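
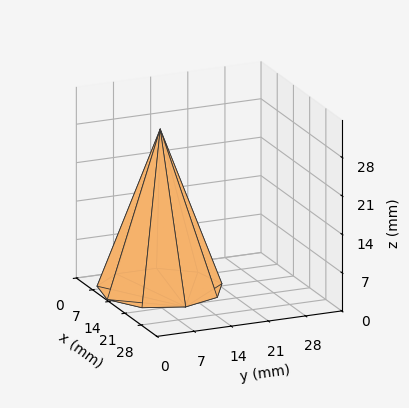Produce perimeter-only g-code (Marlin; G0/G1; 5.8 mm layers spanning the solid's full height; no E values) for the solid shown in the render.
Reading the render: the shape is a regular 9-sided pyramid, base circumscribed radius ≈ 11 mm, apex at z ≈ 29 mm (dimensions read to the nearest mm from the axis ticks). For the g-code, the solid's height is divided into equal slices at the stated Δz and each level perimeter traced with G1 moves after a G0 lift.

; perimeter-only toolpath
G21 ; units = mm
G90 ; absolute positioning
G28 ; home
; layer 1
G0 Z5.8
G0 X19.8 Y11.0
G1 X17.7 Y16.7
G1 X12.5 Y19.6
G1 X6.6 Y18.6
G1 X2.8 Y14.0
G1 X2.8 Y8.0
G1 X6.6 Y3.4
G1 X12.5 Y2.4
G1 X17.7 Y5.3
G1 X19.8 Y11.0
; layer 2
G0 Z11.6
G0 X17.6 Y11.0
G1 X16.0 Y15.3
G1 X12.1 Y17.5
G1 X7.7 Y16.7
G1 X4.8 Y13.3
G1 X4.8 Y8.7
G1 X7.7 Y5.3
G1 X12.1 Y4.5
G1 X16.0 Y6.7
G1 X17.6 Y11.0
; layer 3
G0 Z17.4
G0 X15.4 Y11.0
G1 X14.4 Y13.8
G1 X11.8 Y15.3
G1 X8.8 Y14.8
G1 X6.9 Y12.5
G1 X6.9 Y9.5
G1 X8.8 Y7.2
G1 X11.8 Y6.7
G1 X14.4 Y8.2
G1 X15.4 Y11.0
; layer 4
G0 Z23.2
G0 X13.2 Y11.0
G1 X12.7 Y12.4
G1 X11.4 Y13.2
G1 X9.9 Y12.9
G1 X8.9 Y11.8
G1 X8.9 Y10.2
G1 X9.9 Y9.1
G1 X11.4 Y8.8
G1 X12.7 Y9.6
G1 X13.2 Y11.0
M2 ; end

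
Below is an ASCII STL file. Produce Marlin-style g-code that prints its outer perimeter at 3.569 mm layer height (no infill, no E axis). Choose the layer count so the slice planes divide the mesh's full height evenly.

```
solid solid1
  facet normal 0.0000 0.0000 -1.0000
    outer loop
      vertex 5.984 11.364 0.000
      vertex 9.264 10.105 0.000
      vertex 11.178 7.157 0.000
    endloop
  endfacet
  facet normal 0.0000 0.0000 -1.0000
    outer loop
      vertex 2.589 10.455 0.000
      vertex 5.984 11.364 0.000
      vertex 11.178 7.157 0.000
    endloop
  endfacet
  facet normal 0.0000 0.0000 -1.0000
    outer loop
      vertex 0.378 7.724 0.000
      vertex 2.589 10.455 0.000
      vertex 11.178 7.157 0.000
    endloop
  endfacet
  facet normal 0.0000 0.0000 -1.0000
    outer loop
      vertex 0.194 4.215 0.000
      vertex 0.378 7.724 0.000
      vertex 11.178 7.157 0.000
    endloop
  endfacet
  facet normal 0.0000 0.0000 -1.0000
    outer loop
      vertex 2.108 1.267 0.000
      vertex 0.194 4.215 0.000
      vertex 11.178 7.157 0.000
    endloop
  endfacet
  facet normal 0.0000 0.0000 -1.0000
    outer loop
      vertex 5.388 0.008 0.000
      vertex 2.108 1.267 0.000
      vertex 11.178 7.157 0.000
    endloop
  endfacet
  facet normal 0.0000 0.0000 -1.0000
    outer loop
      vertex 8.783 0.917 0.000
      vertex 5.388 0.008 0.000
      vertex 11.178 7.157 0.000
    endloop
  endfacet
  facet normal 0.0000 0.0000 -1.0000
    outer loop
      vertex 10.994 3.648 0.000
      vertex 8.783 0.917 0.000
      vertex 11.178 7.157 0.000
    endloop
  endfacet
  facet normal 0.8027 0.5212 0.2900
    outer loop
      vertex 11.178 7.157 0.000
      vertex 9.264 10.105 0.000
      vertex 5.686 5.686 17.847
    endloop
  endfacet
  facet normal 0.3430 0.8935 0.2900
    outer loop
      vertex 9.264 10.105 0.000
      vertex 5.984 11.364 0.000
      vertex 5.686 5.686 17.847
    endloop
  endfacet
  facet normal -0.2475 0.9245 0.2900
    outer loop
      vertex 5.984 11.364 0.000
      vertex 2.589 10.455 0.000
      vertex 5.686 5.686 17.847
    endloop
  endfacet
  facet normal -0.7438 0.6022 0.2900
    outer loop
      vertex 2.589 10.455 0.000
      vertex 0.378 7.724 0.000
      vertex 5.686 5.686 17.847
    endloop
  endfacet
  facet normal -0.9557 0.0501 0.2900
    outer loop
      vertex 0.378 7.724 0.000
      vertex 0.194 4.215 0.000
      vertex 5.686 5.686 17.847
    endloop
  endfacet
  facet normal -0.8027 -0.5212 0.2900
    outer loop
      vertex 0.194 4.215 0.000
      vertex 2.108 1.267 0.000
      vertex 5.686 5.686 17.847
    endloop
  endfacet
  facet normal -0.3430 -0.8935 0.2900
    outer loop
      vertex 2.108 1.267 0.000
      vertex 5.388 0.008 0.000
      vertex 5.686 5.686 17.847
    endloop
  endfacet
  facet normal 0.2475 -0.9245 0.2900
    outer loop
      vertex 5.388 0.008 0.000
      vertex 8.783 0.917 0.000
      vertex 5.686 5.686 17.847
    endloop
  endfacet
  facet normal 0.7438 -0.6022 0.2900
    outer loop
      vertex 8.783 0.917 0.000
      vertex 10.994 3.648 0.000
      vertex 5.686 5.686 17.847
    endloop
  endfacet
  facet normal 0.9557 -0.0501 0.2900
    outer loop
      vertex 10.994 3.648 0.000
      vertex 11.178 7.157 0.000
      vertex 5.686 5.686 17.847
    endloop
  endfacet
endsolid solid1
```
; perimeter-only toolpath
G21 ; units = mm
G90 ; absolute positioning
G28 ; home
; layer 1
G0 Z3.569
G0 X10.080 Y6.863
G1 X8.548 Y9.221
G1 X5.924 Y10.228
G1 X3.208 Y9.501
G1 X1.440 Y7.316
G1 X1.292 Y4.509
G1 X2.824 Y2.151
G1 X5.448 Y1.144
G1 X8.164 Y1.871
G1 X9.932 Y4.056
G1 X10.080 Y6.863
; layer 2
G0 Z7.139
G0 X8.981 Y6.569
G1 X7.833 Y8.337
G1 X5.865 Y9.093
G1 X3.828 Y8.547
G1 X2.501 Y6.909
G1 X2.391 Y4.803
G1 X3.539 Y3.035
G1 X5.507 Y2.279
G1 X7.544 Y2.825
G1 X8.871 Y4.463
G1 X8.981 Y6.569
; layer 3
G0 Z10.708
G0 X7.883 Y6.274
G1 X7.117 Y7.454
G1 X5.805 Y7.957
G1 X4.447 Y7.594
G1 X3.563 Y6.501
G1 X3.489 Y5.098
G1 X4.255 Y3.918
G1 X5.567 Y3.415
G1 X6.925 Y3.778
G1 X7.809 Y4.871
G1 X7.883 Y6.274
; layer 4
G0 Z14.278
G0 X6.784 Y5.980
G1 X6.402 Y6.570
G1 X5.746 Y6.822
G1 X5.067 Y6.640
G1 X4.624 Y6.094
G1 X4.588 Y5.392
G1 X4.970 Y4.802
G1 X5.626 Y4.550
G1 X6.305 Y4.732
G1 X6.748 Y5.278
G1 X6.784 Y5.980
M2 ; end

The solid is a regular 10-sided pyramid, base circumscribed radius ≈ 5.69 mm, apex at z ≈ 17.8 mm. Slicing at Δz = 3.569 mm — 5 equal slices spanning the solid's height, so layer i sits at z = i·h/5 — gives 4 non-empty perimeters. Each is a 10-segment closed polygon; G0 lifts to the layer z and rapids to the start vertex, then G1 traces the edges. The cross-section shrinks linearly with z (the slice at the apex is degenerate and omitted).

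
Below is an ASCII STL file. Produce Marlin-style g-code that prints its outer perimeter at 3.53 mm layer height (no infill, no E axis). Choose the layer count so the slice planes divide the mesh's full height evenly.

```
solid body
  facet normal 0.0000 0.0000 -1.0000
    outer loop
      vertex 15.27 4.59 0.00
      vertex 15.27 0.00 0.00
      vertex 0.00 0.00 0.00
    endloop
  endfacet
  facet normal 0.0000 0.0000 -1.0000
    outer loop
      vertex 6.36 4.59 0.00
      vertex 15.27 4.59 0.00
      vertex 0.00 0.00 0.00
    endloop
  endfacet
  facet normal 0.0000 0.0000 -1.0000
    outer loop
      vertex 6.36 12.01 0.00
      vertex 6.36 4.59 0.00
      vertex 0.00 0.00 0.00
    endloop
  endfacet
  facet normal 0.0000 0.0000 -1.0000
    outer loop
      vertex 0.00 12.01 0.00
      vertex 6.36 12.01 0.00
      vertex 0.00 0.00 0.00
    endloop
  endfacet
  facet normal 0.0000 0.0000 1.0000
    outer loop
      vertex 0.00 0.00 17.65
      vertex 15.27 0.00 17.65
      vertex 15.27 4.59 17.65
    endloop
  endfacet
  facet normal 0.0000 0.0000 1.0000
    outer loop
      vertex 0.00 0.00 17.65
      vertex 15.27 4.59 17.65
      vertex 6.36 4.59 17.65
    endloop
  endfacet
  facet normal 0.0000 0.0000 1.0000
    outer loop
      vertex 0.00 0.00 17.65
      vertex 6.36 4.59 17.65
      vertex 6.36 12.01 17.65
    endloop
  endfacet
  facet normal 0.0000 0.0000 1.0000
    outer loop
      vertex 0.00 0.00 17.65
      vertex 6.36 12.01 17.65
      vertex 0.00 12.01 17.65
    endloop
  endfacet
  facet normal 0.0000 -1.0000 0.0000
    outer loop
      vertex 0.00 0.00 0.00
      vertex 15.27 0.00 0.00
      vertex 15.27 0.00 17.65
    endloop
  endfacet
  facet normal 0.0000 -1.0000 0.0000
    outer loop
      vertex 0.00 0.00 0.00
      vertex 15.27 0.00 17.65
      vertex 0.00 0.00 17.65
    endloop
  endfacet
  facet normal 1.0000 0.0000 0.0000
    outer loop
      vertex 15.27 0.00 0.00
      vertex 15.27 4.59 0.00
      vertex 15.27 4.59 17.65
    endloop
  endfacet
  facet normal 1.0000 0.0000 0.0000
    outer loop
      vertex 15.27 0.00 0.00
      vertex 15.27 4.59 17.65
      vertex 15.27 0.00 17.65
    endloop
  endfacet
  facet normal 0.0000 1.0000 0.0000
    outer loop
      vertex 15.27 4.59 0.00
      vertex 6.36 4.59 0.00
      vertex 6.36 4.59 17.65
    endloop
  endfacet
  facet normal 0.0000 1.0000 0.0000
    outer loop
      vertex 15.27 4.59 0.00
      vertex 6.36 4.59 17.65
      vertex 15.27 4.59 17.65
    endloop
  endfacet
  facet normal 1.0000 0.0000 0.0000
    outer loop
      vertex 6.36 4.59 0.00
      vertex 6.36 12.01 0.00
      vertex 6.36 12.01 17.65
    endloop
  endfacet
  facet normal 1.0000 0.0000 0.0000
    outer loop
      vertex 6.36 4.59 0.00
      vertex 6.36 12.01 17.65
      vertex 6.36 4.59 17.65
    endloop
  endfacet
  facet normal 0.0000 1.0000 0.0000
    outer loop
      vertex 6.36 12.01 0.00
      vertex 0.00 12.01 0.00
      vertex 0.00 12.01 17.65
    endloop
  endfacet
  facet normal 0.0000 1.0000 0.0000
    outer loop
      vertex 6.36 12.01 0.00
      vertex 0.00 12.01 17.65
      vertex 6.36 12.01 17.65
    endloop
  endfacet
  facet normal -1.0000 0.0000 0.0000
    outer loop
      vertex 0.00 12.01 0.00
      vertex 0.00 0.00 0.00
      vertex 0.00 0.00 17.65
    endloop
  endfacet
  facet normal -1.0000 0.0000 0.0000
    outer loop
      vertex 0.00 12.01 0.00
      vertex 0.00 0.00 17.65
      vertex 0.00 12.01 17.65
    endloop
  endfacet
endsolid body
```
; perimeter-only toolpath
G21 ; units = mm
G90 ; absolute positioning
G28 ; home
; layer 1
G0 Z3.53
G0 X0.00 Y0.00
G1 X15.27 Y0.00
G1 X15.27 Y4.59
G1 X6.36 Y4.59
G1 X6.36 Y12.01
G1 X0.00 Y12.01
G1 X0.00 Y0.00
; layer 2
G0 Z7.06
G0 X0.00 Y0.00
G1 X15.27 Y0.00
G1 X15.27 Y4.59
G1 X6.36 Y4.59
G1 X6.36 Y12.01
G1 X0.00 Y12.01
G1 X0.00 Y0.00
; layer 3
G0 Z10.59
G0 X0.00 Y0.00
G1 X15.27 Y0.00
G1 X15.27 Y4.59
G1 X6.36 Y4.59
G1 X6.36 Y12.01
G1 X0.00 Y12.01
G1 X0.00 Y0.00
; layer 4
G0 Z14.12
G0 X0.00 Y0.00
G1 X15.27 Y0.00
G1 X15.27 Y4.59
G1 X6.36 Y4.59
G1 X6.36 Y12.01
G1 X0.00 Y12.01
G1 X0.00 Y0.00
; layer 5
G0 Z17.65
G0 X0.00 Y0.00
G1 X15.27 Y0.00
G1 X15.27 Y4.59
G1 X6.36 Y4.59
G1 X6.36 Y12.01
G1 X0.00 Y12.01
G1 X0.00 Y0.00
M2 ; end

The solid is an L-shaped prism: outer 15.3 × 12 mm, arm thicknesses ≈ 4.59 mm (horizontal) and 6.36 mm (vertical), extruded 17.6 mm in z. Slicing at Δz = 3.53 mm — 5 equal slices spanning the solid's height, so layer i sits at z = i·h/5 — gives 5 non-empty perimeters. Each is a 6-segment closed polygon; G0 lifts to the layer z and rapids to the start vertex, then G1 traces the edges.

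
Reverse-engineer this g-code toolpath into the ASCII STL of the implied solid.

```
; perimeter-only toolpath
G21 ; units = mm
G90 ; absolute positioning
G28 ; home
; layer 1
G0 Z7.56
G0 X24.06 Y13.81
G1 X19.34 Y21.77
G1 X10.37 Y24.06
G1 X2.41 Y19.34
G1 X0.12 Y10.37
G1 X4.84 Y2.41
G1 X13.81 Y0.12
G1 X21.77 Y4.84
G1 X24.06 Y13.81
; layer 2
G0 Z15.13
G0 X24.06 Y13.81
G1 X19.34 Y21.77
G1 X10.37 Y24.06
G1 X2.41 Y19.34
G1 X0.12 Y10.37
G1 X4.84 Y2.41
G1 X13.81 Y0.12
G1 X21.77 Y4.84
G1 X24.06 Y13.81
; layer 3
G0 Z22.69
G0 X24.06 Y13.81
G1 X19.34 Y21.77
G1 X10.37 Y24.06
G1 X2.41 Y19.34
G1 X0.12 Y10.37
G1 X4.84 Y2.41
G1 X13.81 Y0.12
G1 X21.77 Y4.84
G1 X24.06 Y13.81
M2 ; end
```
solid part
  facet normal 0.0000 0.0000 -1.0000
    outer loop
      vertex 10.37 24.06 0.00
      vertex 19.34 21.77 0.00
      vertex 24.06 13.81 0.00
    endloop
  endfacet
  facet normal 0.0000 0.0000 -1.0000
    outer loop
      vertex 2.41 19.34 0.00
      vertex 10.37 24.06 0.00
      vertex 24.06 13.81 0.00
    endloop
  endfacet
  facet normal 0.0000 0.0000 -1.0000
    outer loop
      vertex 0.12 10.37 0.00
      vertex 2.41 19.34 0.00
      vertex 24.06 13.81 0.00
    endloop
  endfacet
  facet normal 0.0000 0.0000 -1.0000
    outer loop
      vertex 4.84 2.41 0.00
      vertex 0.12 10.37 0.00
      vertex 24.06 13.81 0.00
    endloop
  endfacet
  facet normal 0.0000 0.0000 -1.0000
    outer loop
      vertex 13.81 0.12 0.00
      vertex 4.84 2.41 0.00
      vertex 24.06 13.81 0.00
    endloop
  endfacet
  facet normal 0.0000 0.0000 -1.0000
    outer loop
      vertex 21.77 4.84 0.00
      vertex 13.81 0.12 0.00
      vertex 24.06 13.81 0.00
    endloop
  endfacet
  facet normal 0.0000 0.0000 1.0000
    outer loop
      vertex 24.06 13.81 22.69
      vertex 19.34 21.77 22.69
      vertex 10.37 24.06 22.69
    endloop
  endfacet
  facet normal 0.0000 0.0000 1.0000
    outer loop
      vertex 24.06 13.81 22.69
      vertex 10.37 24.06 22.69
      vertex 2.41 19.34 22.69
    endloop
  endfacet
  facet normal 0.0000 0.0000 1.0000
    outer loop
      vertex 24.06 13.81 22.69
      vertex 2.41 19.34 22.69
      vertex 0.12 10.37 22.69
    endloop
  endfacet
  facet normal 0.0000 0.0000 1.0000
    outer loop
      vertex 24.06 13.81 22.69
      vertex 0.12 10.37 22.69
      vertex 4.84 2.41 22.69
    endloop
  endfacet
  facet normal 0.0000 0.0000 1.0000
    outer loop
      vertex 24.06 13.81 22.69
      vertex 4.84 2.41 22.69
      vertex 13.81 0.12 22.69
    endloop
  endfacet
  facet normal 0.0000 0.0000 1.0000
    outer loop
      vertex 24.06 13.81 22.69
      vertex 13.81 0.12 22.69
      vertex 21.77 4.84 22.69
    endloop
  endfacet
  facet normal 0.8602 0.5100 0.0000
    outer loop
      vertex 24.06 13.81 0.00
      vertex 19.34 21.77 0.00
      vertex 19.34 21.77 22.69
    endloop
  endfacet
  facet normal 0.8602 0.5100 0.0000
    outer loop
      vertex 24.06 13.81 0.00
      vertex 19.34 21.77 22.69
      vertex 24.06 13.81 22.69
    endloop
  endfacet
  facet normal 0.2474 0.9689 0.0000
    outer loop
      vertex 19.34 21.77 0.00
      vertex 10.37 24.06 0.00
      vertex 10.37 24.06 22.69
    endloop
  endfacet
  facet normal 0.2474 0.9689 0.0000
    outer loop
      vertex 19.34 21.77 0.00
      vertex 10.37 24.06 22.69
      vertex 19.34 21.77 22.69
    endloop
  endfacet
  facet normal -0.5100 0.8602 0.0000
    outer loop
      vertex 10.37 24.06 0.00
      vertex 2.41 19.34 0.00
      vertex 2.41 19.34 22.69
    endloop
  endfacet
  facet normal -0.5100 0.8602 0.0000
    outer loop
      vertex 10.37 24.06 0.00
      vertex 2.41 19.34 22.69
      vertex 10.37 24.06 22.69
    endloop
  endfacet
  facet normal -0.9689 0.2474 0.0000
    outer loop
      vertex 2.41 19.34 0.00
      vertex 0.12 10.37 0.00
      vertex 0.12 10.37 22.69
    endloop
  endfacet
  facet normal -0.9689 0.2474 0.0000
    outer loop
      vertex 2.41 19.34 0.00
      vertex 0.12 10.37 22.69
      vertex 2.41 19.34 22.69
    endloop
  endfacet
  facet normal -0.8602 -0.5100 0.0000
    outer loop
      vertex 0.12 10.37 0.00
      vertex 4.84 2.41 0.00
      vertex 4.84 2.41 22.69
    endloop
  endfacet
  facet normal -0.8602 -0.5100 0.0000
    outer loop
      vertex 0.12 10.37 0.00
      vertex 4.84 2.41 22.69
      vertex 0.12 10.37 22.69
    endloop
  endfacet
  facet normal -0.2474 -0.9689 0.0000
    outer loop
      vertex 4.84 2.41 0.00
      vertex 13.81 0.12 0.00
      vertex 13.81 0.12 22.69
    endloop
  endfacet
  facet normal -0.2474 -0.9689 0.0000
    outer loop
      vertex 4.84 2.41 0.00
      vertex 13.81 0.12 22.69
      vertex 4.84 2.41 22.69
    endloop
  endfacet
  facet normal 0.5100 -0.8602 0.0000
    outer loop
      vertex 13.81 0.12 0.00
      vertex 21.77 4.84 0.00
      vertex 21.77 4.84 22.69
    endloop
  endfacet
  facet normal 0.5100 -0.8602 0.0000
    outer loop
      vertex 13.81 0.12 0.00
      vertex 21.77 4.84 22.69
      vertex 13.81 0.12 22.69
    endloop
  endfacet
  facet normal 0.9689 -0.2474 0.0000
    outer loop
      vertex 21.77 4.84 0.00
      vertex 24.06 13.81 0.00
      vertex 24.06 13.81 22.69
    endloop
  endfacet
  facet normal 0.9689 -0.2474 0.0000
    outer loop
      vertex 21.77 4.84 0.00
      vertex 24.06 13.81 22.69
      vertex 21.77 4.84 22.69
    endloop
  endfacet
endsolid part

The G0 Z moves step by Δz≈7.56 mm. Every layer's G1 loop is the same polygon, so the solid is a straight extrusion of it from z=0 to z≈22.7. Closing with flat bottom and top caps and triangulating gives 28 facets — a regular 8-sided prism (a cylinder approximated with 8 flat sides), circumscribed radius ≈ 12.1 mm, height ≈ 22.7 mm.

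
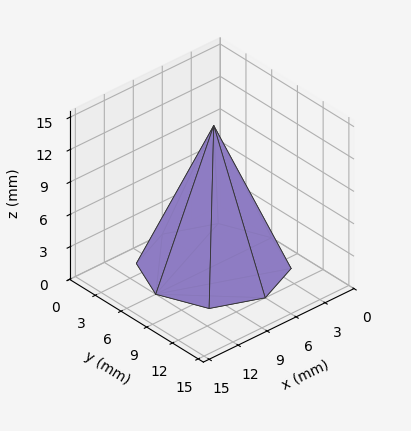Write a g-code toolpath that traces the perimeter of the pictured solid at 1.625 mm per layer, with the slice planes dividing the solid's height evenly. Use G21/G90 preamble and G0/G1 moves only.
Reading the render: the shape is a regular 8-sided pyramid, base circumscribed radius ≈ 6 mm, apex at z ≈ 13 mm (dimensions read to the nearest mm from the axis ticks). For the g-code, the solid's height is divided into equal slices at the stated Δz and each level perimeter traced with G1 moves after a G0 lift.

; perimeter-only toolpath
G21 ; units = mm
G90 ; absolute positioning
G28 ; home
; layer 1
G0 Z1.625
G0 X11.250 Y6.000
G1 X9.713 Y9.713
G1 X6.000 Y11.250
G1 X2.287 Y9.713
G1 X0.750 Y6.000
G1 X2.287 Y2.287
G1 X6.000 Y0.750
G1 X9.713 Y2.287
G1 X11.250 Y6.000
; layer 2
G0 Z3.250
G0 X10.500 Y6.000
G1 X9.182 Y9.182
G1 X6.000 Y10.500
G1 X2.818 Y9.182
G1 X1.500 Y6.000
G1 X2.818 Y2.818
G1 X6.000 Y1.500
G1 X9.182 Y2.818
G1 X10.500 Y6.000
; layer 3
G0 Z4.875
G0 X9.750 Y6.000
G1 X8.652 Y8.652
G1 X6.000 Y9.750
G1 X3.348 Y8.652
G1 X2.250 Y6.000
G1 X3.348 Y3.348
G1 X6.000 Y2.250
G1 X8.652 Y3.348
G1 X9.750 Y6.000
; layer 4
G0 Z6.500
G0 X9.000 Y6.000
G1 X8.122 Y8.122
G1 X6.000 Y9.000
G1 X3.878 Y8.122
G1 X3.000 Y6.000
G1 X3.878 Y3.878
G1 X6.000 Y3.000
G1 X8.122 Y3.878
G1 X9.000 Y6.000
; layer 5
G0 Z8.125
G0 X8.250 Y6.000
G1 X7.591 Y7.591
G1 X6.000 Y8.250
G1 X4.409 Y7.591
G1 X3.750 Y6.000
G1 X4.409 Y4.409
G1 X6.000 Y3.750
G1 X7.591 Y4.409
G1 X8.250 Y6.000
; layer 6
G0 Z9.750
G0 X7.500 Y6.000
G1 X7.061 Y7.061
G1 X6.000 Y7.500
G1 X4.939 Y7.061
G1 X4.500 Y6.000
G1 X4.939 Y4.939
G1 X6.000 Y4.500
G1 X7.061 Y4.939
G1 X7.500 Y6.000
; layer 7
G0 Z11.375
G0 X6.750 Y6.000
G1 X6.530 Y6.530
G1 X6.000 Y6.750
G1 X5.470 Y6.530
G1 X5.250 Y6.000
G1 X5.470 Y5.470
G1 X6.000 Y5.250
G1 X6.530 Y5.470
G1 X6.750 Y6.000
M2 ; end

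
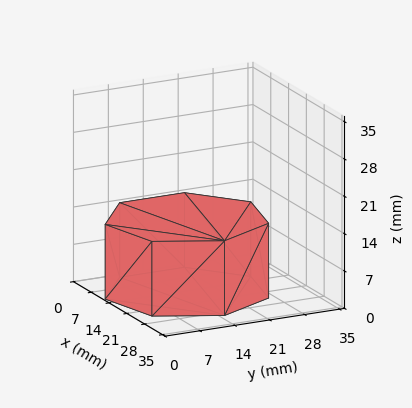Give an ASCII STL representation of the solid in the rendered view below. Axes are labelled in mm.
Reading the render: the shape is a regular 7-sided prism (a cylinder approximated with 7 flat sides), circumscribed radius ≈ 15 mm, height ≈ 14 mm (dimensions read to the nearest mm from the axis ticks). For the STL, each face is triangulated and given an outward normal.

solid part
  facet normal 0.0000 0.0000 -1.0000
    outer loop
      vertex 11.7 29.6 0.0
      vertex 24.4 26.7 0.0
      vertex 30.0 15.0 0.0
    endloop
  endfacet
  facet normal 0.0000 0.0000 -1.0000
    outer loop
      vertex 1.5 21.5 0.0
      vertex 11.7 29.6 0.0
      vertex 30.0 15.0 0.0
    endloop
  endfacet
  facet normal 0.0000 0.0000 -1.0000
    outer loop
      vertex 1.5 8.5 0.0
      vertex 1.5 21.5 0.0
      vertex 30.0 15.0 0.0
    endloop
  endfacet
  facet normal 0.0000 0.0000 -1.0000
    outer loop
      vertex 11.7 0.4 0.0
      vertex 1.5 8.5 0.0
      vertex 30.0 15.0 0.0
    endloop
  endfacet
  facet normal 0.0000 0.0000 -1.0000
    outer loop
      vertex 24.4 3.3 0.0
      vertex 11.7 0.4 0.0
      vertex 30.0 15.0 0.0
    endloop
  endfacet
  facet normal 0.0000 0.0000 1.0000
    outer loop
      vertex 30.0 15.0 14.0
      vertex 24.4 26.7 14.0
      vertex 11.7 29.6 14.0
    endloop
  endfacet
  facet normal 0.0000 0.0000 1.0000
    outer loop
      vertex 30.0 15.0 14.0
      vertex 11.7 29.6 14.0
      vertex 1.5 21.5 14.0
    endloop
  endfacet
  facet normal 0.0000 0.0000 1.0000
    outer loop
      vertex 30.0 15.0 14.0
      vertex 1.5 21.5 14.0
      vertex 1.5 8.5 14.0
    endloop
  endfacet
  facet normal 0.0000 0.0000 1.0000
    outer loop
      vertex 30.0 15.0 14.0
      vertex 1.5 8.5 14.0
      vertex 11.7 0.4 14.0
    endloop
  endfacet
  facet normal 0.0000 0.0000 1.0000
    outer loop
      vertex 30.0 15.0 14.0
      vertex 11.7 0.4 14.0
      vertex 24.4 3.3 14.0
    endloop
  endfacet
  facet normal 0.9020 0.4317 0.0000
    outer loop
      vertex 30.0 15.0 0.0
      vertex 24.4 26.7 0.0
      vertex 24.4 26.7 14.0
    endloop
  endfacet
  facet normal 0.9020 0.4317 0.0000
    outer loop
      vertex 30.0 15.0 0.0
      vertex 24.4 26.7 14.0
      vertex 30.0 15.0 14.0
    endloop
  endfacet
  facet normal 0.2226 0.9749 0.0000
    outer loop
      vertex 24.4 26.7 0.0
      vertex 11.7 29.6 0.0
      vertex 11.7 29.6 14.0
    endloop
  endfacet
  facet normal 0.2226 0.9749 0.0000
    outer loop
      vertex 24.4 26.7 0.0
      vertex 11.7 29.6 14.0
      vertex 24.4 26.7 14.0
    endloop
  endfacet
  facet normal -0.6219 0.7831 0.0000
    outer loop
      vertex 11.7 29.6 0.0
      vertex 1.5 21.5 0.0
      vertex 1.5 21.5 14.0
    endloop
  endfacet
  facet normal -0.6219 0.7831 0.0000
    outer loop
      vertex 11.7 29.6 0.0
      vertex 1.5 21.5 14.0
      vertex 11.7 29.6 14.0
    endloop
  endfacet
  facet normal -1.0000 0.0000 0.0000
    outer loop
      vertex 1.5 21.5 0.0
      vertex 1.5 8.5 0.0
      vertex 1.5 8.5 14.0
    endloop
  endfacet
  facet normal -1.0000 0.0000 0.0000
    outer loop
      vertex 1.5 21.5 0.0
      vertex 1.5 8.5 14.0
      vertex 1.5 21.5 14.0
    endloop
  endfacet
  facet normal -0.6219 -0.7831 0.0000
    outer loop
      vertex 1.5 8.5 0.0
      vertex 11.7 0.4 0.0
      vertex 11.7 0.4 14.0
    endloop
  endfacet
  facet normal -0.6219 -0.7831 0.0000
    outer loop
      vertex 1.5 8.5 0.0
      vertex 11.7 0.4 14.0
      vertex 1.5 8.5 14.0
    endloop
  endfacet
  facet normal 0.2226 -0.9749 0.0000
    outer loop
      vertex 11.7 0.4 0.0
      vertex 24.4 3.3 0.0
      vertex 24.4 3.3 14.0
    endloop
  endfacet
  facet normal 0.2226 -0.9749 0.0000
    outer loop
      vertex 11.7 0.4 0.0
      vertex 24.4 3.3 14.0
      vertex 11.7 0.4 14.0
    endloop
  endfacet
  facet normal 0.9020 -0.4317 0.0000
    outer loop
      vertex 24.4 3.3 0.0
      vertex 30.0 15.0 0.0
      vertex 30.0 15.0 14.0
    endloop
  endfacet
  facet normal 0.9020 -0.4317 0.0000
    outer loop
      vertex 24.4 3.3 0.0
      vertex 30.0 15.0 14.0
      vertex 24.4 3.3 14.0
    endloop
  endfacet
endsolid part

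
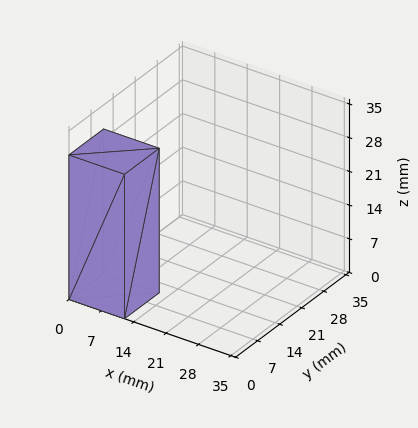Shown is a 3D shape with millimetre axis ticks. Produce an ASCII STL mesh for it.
Reading the render: the shape is a rectangular box, roughly 12 × 11 mm footprint and 30 mm tall (dimensions read to the nearest mm from the axis ticks). For the STL, each face is triangulated and given an outward normal.

solid part
  facet normal 0.0000 0.0000 -1.0000
    outer loop
      vertex 12.00 11.00 0.00
      vertex 12.00 0.00 0.00
      vertex 0.00 0.00 0.00
    endloop
  endfacet
  facet normal 0.0000 0.0000 -1.0000
    outer loop
      vertex 0.00 11.00 0.00
      vertex 12.00 11.00 0.00
      vertex 0.00 0.00 0.00
    endloop
  endfacet
  facet normal 0.0000 0.0000 1.0000
    outer loop
      vertex 0.00 0.00 30.00
      vertex 12.00 0.00 30.00
      vertex 12.00 11.00 30.00
    endloop
  endfacet
  facet normal 0.0000 0.0000 1.0000
    outer loop
      vertex 0.00 0.00 30.00
      vertex 12.00 11.00 30.00
      vertex 0.00 11.00 30.00
    endloop
  endfacet
  facet normal 0.0000 -1.0000 0.0000
    outer loop
      vertex 0.00 0.00 0.00
      vertex 12.00 0.00 0.00
      vertex 12.00 0.00 30.00
    endloop
  endfacet
  facet normal 0.0000 -1.0000 0.0000
    outer loop
      vertex 0.00 0.00 0.00
      vertex 12.00 0.00 30.00
      vertex 0.00 0.00 30.00
    endloop
  endfacet
  facet normal 0.0000 1.0000 0.0000
    outer loop
      vertex 12.00 11.00 30.00
      vertex 12.00 11.00 0.00
      vertex 0.00 11.00 0.00
    endloop
  endfacet
  facet normal 0.0000 1.0000 0.0000
    outer loop
      vertex 0.00 11.00 30.00
      vertex 12.00 11.00 30.00
      vertex 0.00 11.00 0.00
    endloop
  endfacet
  facet normal -1.0000 0.0000 0.0000
    outer loop
      vertex 0.00 11.00 30.00
      vertex 0.00 11.00 0.00
      vertex 0.00 0.00 0.00
    endloop
  endfacet
  facet normal -1.0000 0.0000 0.0000
    outer loop
      vertex 0.00 0.00 30.00
      vertex 0.00 11.00 30.00
      vertex 0.00 0.00 0.00
    endloop
  endfacet
  facet normal 1.0000 0.0000 0.0000
    outer loop
      vertex 12.00 0.00 0.00
      vertex 12.00 11.00 0.00
      vertex 12.00 11.00 30.00
    endloop
  endfacet
  facet normal 1.0000 0.0000 0.0000
    outer loop
      vertex 12.00 0.00 0.00
      vertex 12.00 11.00 30.00
      vertex 12.00 0.00 30.00
    endloop
  endfacet
endsolid part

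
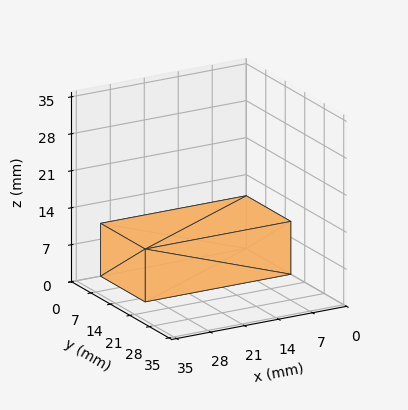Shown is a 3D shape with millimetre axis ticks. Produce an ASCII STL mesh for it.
Reading the render: the shape is a rectangular box, roughly 30 × 16 mm footprint and 10 mm tall (dimensions read to the nearest mm from the axis ticks). For the STL, each face is triangulated and given an outward normal.

solid part
  facet normal 0.0000 0.0000 -1.0000
    outer loop
      vertex 30.00 16.00 0.00
      vertex 30.00 0.00 0.00
      vertex 0.00 0.00 0.00
    endloop
  endfacet
  facet normal 0.0000 0.0000 -1.0000
    outer loop
      vertex 0.00 16.00 0.00
      vertex 30.00 16.00 0.00
      vertex 0.00 0.00 0.00
    endloop
  endfacet
  facet normal 0.0000 0.0000 1.0000
    outer loop
      vertex 0.00 0.00 10.00
      vertex 30.00 0.00 10.00
      vertex 30.00 16.00 10.00
    endloop
  endfacet
  facet normal 0.0000 0.0000 1.0000
    outer loop
      vertex 0.00 0.00 10.00
      vertex 30.00 16.00 10.00
      vertex 0.00 16.00 10.00
    endloop
  endfacet
  facet normal 0.0000 -1.0000 0.0000
    outer loop
      vertex 0.00 0.00 0.00
      vertex 30.00 0.00 0.00
      vertex 30.00 0.00 10.00
    endloop
  endfacet
  facet normal 0.0000 -1.0000 0.0000
    outer loop
      vertex 0.00 0.00 0.00
      vertex 30.00 0.00 10.00
      vertex 0.00 0.00 10.00
    endloop
  endfacet
  facet normal 0.0000 1.0000 0.0000
    outer loop
      vertex 30.00 16.00 10.00
      vertex 30.00 16.00 0.00
      vertex 0.00 16.00 0.00
    endloop
  endfacet
  facet normal 0.0000 1.0000 0.0000
    outer loop
      vertex 0.00 16.00 10.00
      vertex 30.00 16.00 10.00
      vertex 0.00 16.00 0.00
    endloop
  endfacet
  facet normal -1.0000 0.0000 0.0000
    outer loop
      vertex 0.00 16.00 10.00
      vertex 0.00 16.00 0.00
      vertex 0.00 0.00 0.00
    endloop
  endfacet
  facet normal -1.0000 0.0000 0.0000
    outer loop
      vertex 0.00 0.00 10.00
      vertex 0.00 16.00 10.00
      vertex 0.00 0.00 0.00
    endloop
  endfacet
  facet normal 1.0000 0.0000 0.0000
    outer loop
      vertex 30.00 0.00 0.00
      vertex 30.00 16.00 0.00
      vertex 30.00 16.00 10.00
    endloop
  endfacet
  facet normal 1.0000 0.0000 0.0000
    outer loop
      vertex 30.00 0.00 0.00
      vertex 30.00 16.00 10.00
      vertex 30.00 0.00 10.00
    endloop
  endfacet
endsolid part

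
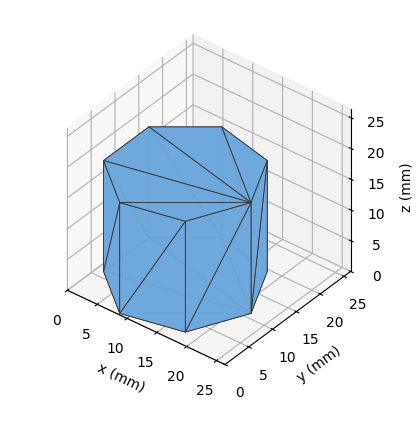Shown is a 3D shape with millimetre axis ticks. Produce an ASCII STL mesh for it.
Reading the render: the shape is a regular 7-sided prism (a cylinder approximated with 7 flat sides), circumscribed radius ≈ 11 mm, height ≈ 18 mm (dimensions read to the nearest mm from the axis ticks). For the STL, each face is triangulated and given an outward normal.

solid part
  facet normal 0.0000 0.0000 -1.0000
    outer loop
      vertex 8.552 21.724 0.000
      vertex 17.858 19.600 0.000
      vertex 22.000 11.000 0.000
    endloop
  endfacet
  facet normal 0.0000 0.0000 -1.0000
    outer loop
      vertex 1.089 15.773 0.000
      vertex 8.552 21.724 0.000
      vertex 22.000 11.000 0.000
    endloop
  endfacet
  facet normal 0.0000 0.0000 -1.0000
    outer loop
      vertex 1.089 6.227 0.000
      vertex 1.089 15.773 0.000
      vertex 22.000 11.000 0.000
    endloop
  endfacet
  facet normal 0.0000 0.0000 -1.0000
    outer loop
      vertex 8.552 0.276 0.000
      vertex 1.089 6.227 0.000
      vertex 22.000 11.000 0.000
    endloop
  endfacet
  facet normal 0.0000 0.0000 -1.0000
    outer loop
      vertex 17.858 2.400 0.000
      vertex 8.552 0.276 0.000
      vertex 22.000 11.000 0.000
    endloop
  endfacet
  facet normal 0.0000 0.0000 1.0000
    outer loop
      vertex 22.000 11.000 18.000
      vertex 17.858 19.600 18.000
      vertex 8.552 21.724 18.000
    endloop
  endfacet
  facet normal 0.0000 0.0000 1.0000
    outer loop
      vertex 22.000 11.000 18.000
      vertex 8.552 21.724 18.000
      vertex 1.089 15.773 18.000
    endloop
  endfacet
  facet normal 0.0000 0.0000 1.0000
    outer loop
      vertex 22.000 11.000 18.000
      vertex 1.089 15.773 18.000
      vertex 1.089 6.227 18.000
    endloop
  endfacet
  facet normal 0.0000 0.0000 1.0000
    outer loop
      vertex 22.000 11.000 18.000
      vertex 1.089 6.227 18.000
      vertex 8.552 0.276 18.000
    endloop
  endfacet
  facet normal 0.0000 0.0000 1.0000
    outer loop
      vertex 22.000 11.000 18.000
      vertex 8.552 0.276 18.000
      vertex 17.858 2.400 18.000
    endloop
  endfacet
  facet normal 0.9010 0.4339 0.0000
    outer loop
      vertex 22.000 11.000 0.000
      vertex 17.858 19.600 0.000
      vertex 17.858 19.600 18.000
    endloop
  endfacet
  facet normal 0.9010 0.4339 0.0000
    outer loop
      vertex 22.000 11.000 0.000
      vertex 17.858 19.600 18.000
      vertex 22.000 11.000 18.000
    endloop
  endfacet
  facet normal 0.2225 0.9749 0.0000
    outer loop
      vertex 17.858 19.600 0.000
      vertex 8.552 21.724 0.000
      vertex 8.552 21.724 18.000
    endloop
  endfacet
  facet normal 0.2225 0.9749 0.0000
    outer loop
      vertex 17.858 19.600 0.000
      vertex 8.552 21.724 18.000
      vertex 17.858 19.600 18.000
    endloop
  endfacet
  facet normal -0.6235 0.7819 0.0000
    outer loop
      vertex 8.552 21.724 0.000
      vertex 1.089 15.773 0.000
      vertex 1.089 15.773 18.000
    endloop
  endfacet
  facet normal -0.6235 0.7819 0.0000
    outer loop
      vertex 8.552 21.724 0.000
      vertex 1.089 15.773 18.000
      vertex 8.552 21.724 18.000
    endloop
  endfacet
  facet normal -1.0000 0.0000 0.0000
    outer loop
      vertex 1.089 15.773 0.000
      vertex 1.089 6.227 0.000
      vertex 1.089 6.227 18.000
    endloop
  endfacet
  facet normal -1.0000 0.0000 0.0000
    outer loop
      vertex 1.089 15.773 0.000
      vertex 1.089 6.227 18.000
      vertex 1.089 15.773 18.000
    endloop
  endfacet
  facet normal -0.6235 -0.7819 0.0000
    outer loop
      vertex 1.089 6.227 0.000
      vertex 8.552 0.276 0.000
      vertex 8.552 0.276 18.000
    endloop
  endfacet
  facet normal -0.6235 -0.7819 0.0000
    outer loop
      vertex 1.089 6.227 0.000
      vertex 8.552 0.276 18.000
      vertex 1.089 6.227 18.000
    endloop
  endfacet
  facet normal 0.2225 -0.9749 0.0000
    outer loop
      vertex 8.552 0.276 0.000
      vertex 17.858 2.400 0.000
      vertex 17.858 2.400 18.000
    endloop
  endfacet
  facet normal 0.2225 -0.9749 0.0000
    outer loop
      vertex 8.552 0.276 0.000
      vertex 17.858 2.400 18.000
      vertex 8.552 0.276 18.000
    endloop
  endfacet
  facet normal 0.9010 -0.4339 0.0000
    outer loop
      vertex 17.858 2.400 0.000
      vertex 22.000 11.000 0.000
      vertex 22.000 11.000 18.000
    endloop
  endfacet
  facet normal 0.9010 -0.4339 0.0000
    outer loop
      vertex 17.858 2.400 0.000
      vertex 22.000 11.000 18.000
      vertex 17.858 2.400 18.000
    endloop
  endfacet
endsolid part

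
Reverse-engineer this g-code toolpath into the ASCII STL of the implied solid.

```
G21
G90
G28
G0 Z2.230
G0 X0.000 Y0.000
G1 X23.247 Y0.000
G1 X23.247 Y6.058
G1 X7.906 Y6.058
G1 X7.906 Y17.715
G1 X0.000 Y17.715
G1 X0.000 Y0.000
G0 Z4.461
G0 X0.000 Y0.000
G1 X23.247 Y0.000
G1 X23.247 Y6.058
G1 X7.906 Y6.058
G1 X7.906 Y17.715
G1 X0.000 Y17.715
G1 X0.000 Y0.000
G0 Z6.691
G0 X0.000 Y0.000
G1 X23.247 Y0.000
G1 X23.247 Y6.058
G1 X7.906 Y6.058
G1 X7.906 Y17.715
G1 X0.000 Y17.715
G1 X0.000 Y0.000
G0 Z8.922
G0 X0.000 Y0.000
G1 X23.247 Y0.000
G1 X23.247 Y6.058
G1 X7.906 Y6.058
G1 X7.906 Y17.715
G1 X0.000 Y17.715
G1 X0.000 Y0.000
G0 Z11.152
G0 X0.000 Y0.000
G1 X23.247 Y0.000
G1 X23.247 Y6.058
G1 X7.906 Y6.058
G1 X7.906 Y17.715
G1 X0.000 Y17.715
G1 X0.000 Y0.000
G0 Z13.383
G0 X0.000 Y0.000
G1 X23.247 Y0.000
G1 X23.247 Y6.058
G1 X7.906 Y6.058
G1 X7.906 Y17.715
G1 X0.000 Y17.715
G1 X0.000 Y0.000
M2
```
solid part
  facet normal 0.0000 0.0000 -1.0000
    outer loop
      vertex 23.247 6.058 0.000
      vertex 23.247 0.000 0.000
      vertex 0.000 0.000 0.000
    endloop
  endfacet
  facet normal 0.0000 0.0000 -1.0000
    outer loop
      vertex 7.906 6.058 0.000
      vertex 23.247 6.058 0.000
      vertex 0.000 0.000 0.000
    endloop
  endfacet
  facet normal 0.0000 0.0000 -1.0000
    outer loop
      vertex 7.906 17.715 0.000
      vertex 7.906 6.058 0.000
      vertex 0.000 0.000 0.000
    endloop
  endfacet
  facet normal 0.0000 0.0000 -1.0000
    outer loop
      vertex 0.000 17.715 0.000
      vertex 7.906 17.715 0.000
      vertex 0.000 0.000 0.000
    endloop
  endfacet
  facet normal 0.0000 0.0000 1.0000
    outer loop
      vertex 0.000 0.000 13.383
      vertex 23.247 0.000 13.383
      vertex 23.247 6.058 13.383
    endloop
  endfacet
  facet normal 0.0000 0.0000 1.0000
    outer loop
      vertex 0.000 0.000 13.383
      vertex 23.247 6.058 13.383
      vertex 7.906 6.058 13.383
    endloop
  endfacet
  facet normal 0.0000 0.0000 1.0000
    outer loop
      vertex 0.000 0.000 13.383
      vertex 7.906 6.058 13.383
      vertex 7.906 17.715 13.383
    endloop
  endfacet
  facet normal 0.0000 0.0000 1.0000
    outer loop
      vertex 0.000 0.000 13.383
      vertex 7.906 17.715 13.383
      vertex 0.000 17.715 13.383
    endloop
  endfacet
  facet normal 0.0000 -1.0000 0.0000
    outer loop
      vertex 0.000 0.000 0.000
      vertex 23.247 0.000 0.000
      vertex 23.247 0.000 13.383
    endloop
  endfacet
  facet normal 0.0000 -1.0000 0.0000
    outer loop
      vertex 0.000 0.000 0.000
      vertex 23.247 0.000 13.383
      vertex 0.000 0.000 13.383
    endloop
  endfacet
  facet normal 1.0000 0.0000 0.0000
    outer loop
      vertex 23.247 0.000 0.000
      vertex 23.247 6.058 0.000
      vertex 23.247 6.058 13.383
    endloop
  endfacet
  facet normal 1.0000 0.0000 0.0000
    outer loop
      vertex 23.247 0.000 0.000
      vertex 23.247 6.058 13.383
      vertex 23.247 0.000 13.383
    endloop
  endfacet
  facet normal 0.0000 1.0000 0.0000
    outer loop
      vertex 23.247 6.058 0.000
      vertex 7.906 6.058 0.000
      vertex 7.906 6.058 13.383
    endloop
  endfacet
  facet normal 0.0000 1.0000 0.0000
    outer loop
      vertex 23.247 6.058 0.000
      vertex 7.906 6.058 13.383
      vertex 23.247 6.058 13.383
    endloop
  endfacet
  facet normal 1.0000 0.0000 0.0000
    outer loop
      vertex 7.906 6.058 0.000
      vertex 7.906 17.715 0.000
      vertex 7.906 17.715 13.383
    endloop
  endfacet
  facet normal 1.0000 0.0000 0.0000
    outer loop
      vertex 7.906 6.058 0.000
      vertex 7.906 17.715 13.383
      vertex 7.906 6.058 13.383
    endloop
  endfacet
  facet normal 0.0000 1.0000 0.0000
    outer loop
      vertex 7.906 17.715 0.000
      vertex 0.000 17.715 0.000
      vertex 0.000 17.715 13.383
    endloop
  endfacet
  facet normal 0.0000 1.0000 0.0000
    outer loop
      vertex 7.906 17.715 0.000
      vertex 0.000 17.715 13.383
      vertex 7.906 17.715 13.383
    endloop
  endfacet
  facet normal -1.0000 0.0000 0.0000
    outer loop
      vertex 0.000 17.715 0.000
      vertex 0.000 0.000 0.000
      vertex 0.000 0.000 13.383
    endloop
  endfacet
  facet normal -1.0000 0.0000 0.0000
    outer loop
      vertex 0.000 17.715 0.000
      vertex 0.000 0.000 13.383
      vertex 0.000 17.715 13.383
    endloop
  endfacet
endsolid part

The G0 Z moves step by Δz≈2.230 mm. Every layer's G1 loop is the same polygon, so the solid is a straight extrusion of it from z=0 to z≈13.4. Closing with flat bottom and top caps and triangulating gives 20 facets — an L-shaped prism: outer 23.2 × 17.7 mm, arm thicknesses ≈ 6.06 mm (horizontal) and 7.91 mm (vertical), extruded 13.4 mm in z.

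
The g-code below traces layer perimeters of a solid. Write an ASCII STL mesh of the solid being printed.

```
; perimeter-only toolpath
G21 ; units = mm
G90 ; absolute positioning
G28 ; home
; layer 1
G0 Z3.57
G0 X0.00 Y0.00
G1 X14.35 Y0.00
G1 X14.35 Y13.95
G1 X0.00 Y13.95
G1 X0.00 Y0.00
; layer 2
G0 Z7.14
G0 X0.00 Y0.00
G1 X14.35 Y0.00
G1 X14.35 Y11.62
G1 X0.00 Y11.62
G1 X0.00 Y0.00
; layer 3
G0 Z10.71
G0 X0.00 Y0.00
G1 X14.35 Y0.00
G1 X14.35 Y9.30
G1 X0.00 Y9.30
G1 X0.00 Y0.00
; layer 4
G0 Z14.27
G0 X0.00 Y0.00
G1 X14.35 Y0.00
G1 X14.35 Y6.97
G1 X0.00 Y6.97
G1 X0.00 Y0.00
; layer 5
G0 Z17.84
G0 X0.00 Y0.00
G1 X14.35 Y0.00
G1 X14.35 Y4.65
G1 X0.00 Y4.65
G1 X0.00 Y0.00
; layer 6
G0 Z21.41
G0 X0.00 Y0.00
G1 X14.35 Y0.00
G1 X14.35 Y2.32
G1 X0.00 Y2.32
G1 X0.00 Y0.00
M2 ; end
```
solid part
  facet normal 0.0000 0.0000 -1.0000
    outer loop
      vertex 14.35 16.27 0.00
      vertex 14.35 0.00 0.00
      vertex 0.00 0.00 0.00
    endloop
  endfacet
  facet normal 0.0000 0.0000 -1.0000
    outer loop
      vertex 0.00 16.27 0.00
      vertex 14.35 16.27 0.00
      vertex 0.00 0.00 0.00
    endloop
  endfacet
  facet normal 0.0000 -1.0000 0.0000
    outer loop
      vertex 0.00 0.00 0.00
      vertex 14.35 0.00 0.00
      vertex 14.35 0.00 24.98
    endloop
  endfacet
  facet normal 0.0000 -1.0000 0.0000
    outer loop
      vertex 0.00 0.00 0.00
      vertex 14.35 0.00 24.98
      vertex 0.00 0.00 24.98
    endloop
  endfacet
  facet normal 0.0000 0.8379 0.5458
    outer loop
      vertex 0.00 0.00 24.98
      vertex 14.35 0.00 24.98
      vertex 14.35 16.27 0.00
    endloop
  endfacet
  facet normal 0.0000 0.8379 0.5458
    outer loop
      vertex 0.00 0.00 24.98
      vertex 14.35 16.27 0.00
      vertex 0.00 16.27 0.00
    endloop
  endfacet
  facet normal -1.0000 0.0000 0.0000
    outer loop
      vertex 0.00 0.00 24.98
      vertex 0.00 16.27 0.00
      vertex 0.00 0.00 0.00
    endloop
  endfacet
  facet normal 1.0000 0.0000 0.0000
    outer loop
      vertex 14.35 0.00 0.00
      vertex 14.35 16.27 0.00
      vertex 14.35 0.00 24.98
    endloop
  endfacet
endsolid part

The G0 Z moves step by Δz≈3.57 mm. The G1 loops shrink linearly with z, so the solid tapers from its base footprint up to z≈25. Closing with a flat bottom cap and the tapered top and triangulating gives 8 facets — a wedge (ramp): 14.3 × 16.3 mm base, rising to 25 mm along the y=0 edge and sloping linearly to z=0 at y=16.3.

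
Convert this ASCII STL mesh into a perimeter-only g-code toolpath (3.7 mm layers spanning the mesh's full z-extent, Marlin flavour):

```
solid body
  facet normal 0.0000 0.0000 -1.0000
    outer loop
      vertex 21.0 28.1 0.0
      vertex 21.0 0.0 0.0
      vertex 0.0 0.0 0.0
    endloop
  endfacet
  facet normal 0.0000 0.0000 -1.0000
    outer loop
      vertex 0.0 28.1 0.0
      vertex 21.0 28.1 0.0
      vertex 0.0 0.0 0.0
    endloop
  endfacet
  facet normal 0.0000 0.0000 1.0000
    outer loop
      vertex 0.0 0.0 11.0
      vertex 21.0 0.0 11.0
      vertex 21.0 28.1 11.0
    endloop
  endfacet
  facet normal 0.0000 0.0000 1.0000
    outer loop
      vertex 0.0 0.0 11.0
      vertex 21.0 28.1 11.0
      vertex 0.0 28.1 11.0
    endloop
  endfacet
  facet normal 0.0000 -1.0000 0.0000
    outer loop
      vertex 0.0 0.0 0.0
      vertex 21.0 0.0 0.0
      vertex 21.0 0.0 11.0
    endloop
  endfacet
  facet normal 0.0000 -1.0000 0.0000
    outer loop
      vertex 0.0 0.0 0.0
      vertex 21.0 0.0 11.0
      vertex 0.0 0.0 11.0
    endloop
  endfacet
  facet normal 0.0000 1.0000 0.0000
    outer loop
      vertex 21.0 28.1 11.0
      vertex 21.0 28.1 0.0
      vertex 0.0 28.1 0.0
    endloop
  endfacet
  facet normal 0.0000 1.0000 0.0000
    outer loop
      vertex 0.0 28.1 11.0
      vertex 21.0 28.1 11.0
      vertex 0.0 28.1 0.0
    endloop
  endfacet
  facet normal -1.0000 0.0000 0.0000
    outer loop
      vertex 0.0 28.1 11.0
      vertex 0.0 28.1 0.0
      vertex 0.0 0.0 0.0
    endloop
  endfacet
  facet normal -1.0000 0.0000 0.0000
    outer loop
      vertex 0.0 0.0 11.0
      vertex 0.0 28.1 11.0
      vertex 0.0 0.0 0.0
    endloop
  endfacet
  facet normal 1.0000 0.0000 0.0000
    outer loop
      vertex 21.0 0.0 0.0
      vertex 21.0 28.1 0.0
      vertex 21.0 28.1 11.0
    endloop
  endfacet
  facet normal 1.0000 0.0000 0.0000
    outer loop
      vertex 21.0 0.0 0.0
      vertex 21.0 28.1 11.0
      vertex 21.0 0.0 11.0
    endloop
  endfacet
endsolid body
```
; perimeter-only toolpath
G21 ; units = mm
G90 ; absolute positioning
G28 ; home
; layer 1
G0 Z3.7
G0 X0.0 Y0.0
G1 X21.0 Y0.0
G1 X21.0 Y28.1
G1 X0.0 Y28.1
G1 X0.0 Y0.0
; layer 2
G0 Z7.3
G0 X0.0 Y0.0
G1 X21.0 Y0.0
G1 X21.0 Y28.1
G1 X0.0 Y28.1
G1 X0.0 Y0.0
; layer 3
G0 Z11.0
G0 X0.0 Y0.0
G1 X21.0 Y0.0
G1 X21.0 Y28.1
G1 X0.0 Y28.1
G1 X0.0 Y0.0
M2 ; end

The solid is a rectangular box, roughly 21 × 28.1 mm footprint and 11 mm tall. Slicing at Δz = 3.7 mm — 3 equal slices spanning the solid's height, so layer i sits at z = i·h/3 — gives 3 non-empty perimeters. Each is a 4-segment closed polygon; G0 lifts to the layer z and rapids to the start vertex, then G1 traces the edges.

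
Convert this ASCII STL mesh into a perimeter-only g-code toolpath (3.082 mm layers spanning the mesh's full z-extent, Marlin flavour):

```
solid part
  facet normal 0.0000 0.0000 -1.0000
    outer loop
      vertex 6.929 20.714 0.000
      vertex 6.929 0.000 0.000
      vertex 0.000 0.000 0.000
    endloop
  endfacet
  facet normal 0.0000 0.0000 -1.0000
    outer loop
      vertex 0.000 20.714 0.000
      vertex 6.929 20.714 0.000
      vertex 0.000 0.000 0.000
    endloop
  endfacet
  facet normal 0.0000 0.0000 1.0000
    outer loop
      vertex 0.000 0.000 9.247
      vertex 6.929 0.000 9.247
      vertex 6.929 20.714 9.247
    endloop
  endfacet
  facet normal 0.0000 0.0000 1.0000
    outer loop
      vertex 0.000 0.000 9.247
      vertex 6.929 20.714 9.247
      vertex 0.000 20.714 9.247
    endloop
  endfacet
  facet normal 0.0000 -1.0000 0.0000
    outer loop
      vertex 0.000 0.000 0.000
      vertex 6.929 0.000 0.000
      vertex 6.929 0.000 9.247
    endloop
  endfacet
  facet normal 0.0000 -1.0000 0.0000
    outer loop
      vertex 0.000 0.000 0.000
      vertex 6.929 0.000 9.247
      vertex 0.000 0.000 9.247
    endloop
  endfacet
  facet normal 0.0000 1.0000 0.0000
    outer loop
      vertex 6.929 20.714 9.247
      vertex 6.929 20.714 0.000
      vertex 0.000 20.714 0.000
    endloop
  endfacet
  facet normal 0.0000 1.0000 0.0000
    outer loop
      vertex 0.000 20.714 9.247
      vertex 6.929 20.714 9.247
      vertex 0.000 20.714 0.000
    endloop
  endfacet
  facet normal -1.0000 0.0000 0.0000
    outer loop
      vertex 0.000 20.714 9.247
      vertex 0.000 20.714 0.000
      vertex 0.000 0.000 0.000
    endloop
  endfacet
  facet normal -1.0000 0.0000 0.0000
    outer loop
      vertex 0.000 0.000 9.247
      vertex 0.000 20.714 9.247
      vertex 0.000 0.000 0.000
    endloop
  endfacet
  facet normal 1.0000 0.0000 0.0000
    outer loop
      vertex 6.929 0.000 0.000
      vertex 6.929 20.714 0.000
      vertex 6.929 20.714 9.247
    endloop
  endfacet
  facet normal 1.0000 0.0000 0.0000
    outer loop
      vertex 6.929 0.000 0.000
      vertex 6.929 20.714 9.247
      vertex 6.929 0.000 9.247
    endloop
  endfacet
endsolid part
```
; perimeter-only toolpath
G21 ; units = mm
G90 ; absolute positioning
G28 ; home
; layer 1
G0 Z3.082
G0 X0.000 Y0.000
G1 X6.929 Y0.000
G1 X6.929 Y20.714
G1 X0.000 Y20.714
G1 X0.000 Y0.000
; layer 2
G0 Z6.165
G0 X0.000 Y0.000
G1 X6.929 Y0.000
G1 X6.929 Y20.714
G1 X0.000 Y20.714
G1 X0.000 Y0.000
; layer 3
G0 Z9.247
G0 X0.000 Y0.000
G1 X6.929 Y0.000
G1 X6.929 Y20.714
G1 X0.000 Y20.714
G1 X0.000 Y0.000
M2 ; end

The solid is a rectangular box, roughly 6.93 × 20.7 mm footprint and 9.25 mm tall. Slicing at Δz = 3.082 mm — 3 equal slices spanning the solid's height, so layer i sits at z = i·h/3 — gives 3 non-empty perimeters. Each is a 4-segment closed polygon; G0 lifts to the layer z and rapids to the start vertex, then G1 traces the edges.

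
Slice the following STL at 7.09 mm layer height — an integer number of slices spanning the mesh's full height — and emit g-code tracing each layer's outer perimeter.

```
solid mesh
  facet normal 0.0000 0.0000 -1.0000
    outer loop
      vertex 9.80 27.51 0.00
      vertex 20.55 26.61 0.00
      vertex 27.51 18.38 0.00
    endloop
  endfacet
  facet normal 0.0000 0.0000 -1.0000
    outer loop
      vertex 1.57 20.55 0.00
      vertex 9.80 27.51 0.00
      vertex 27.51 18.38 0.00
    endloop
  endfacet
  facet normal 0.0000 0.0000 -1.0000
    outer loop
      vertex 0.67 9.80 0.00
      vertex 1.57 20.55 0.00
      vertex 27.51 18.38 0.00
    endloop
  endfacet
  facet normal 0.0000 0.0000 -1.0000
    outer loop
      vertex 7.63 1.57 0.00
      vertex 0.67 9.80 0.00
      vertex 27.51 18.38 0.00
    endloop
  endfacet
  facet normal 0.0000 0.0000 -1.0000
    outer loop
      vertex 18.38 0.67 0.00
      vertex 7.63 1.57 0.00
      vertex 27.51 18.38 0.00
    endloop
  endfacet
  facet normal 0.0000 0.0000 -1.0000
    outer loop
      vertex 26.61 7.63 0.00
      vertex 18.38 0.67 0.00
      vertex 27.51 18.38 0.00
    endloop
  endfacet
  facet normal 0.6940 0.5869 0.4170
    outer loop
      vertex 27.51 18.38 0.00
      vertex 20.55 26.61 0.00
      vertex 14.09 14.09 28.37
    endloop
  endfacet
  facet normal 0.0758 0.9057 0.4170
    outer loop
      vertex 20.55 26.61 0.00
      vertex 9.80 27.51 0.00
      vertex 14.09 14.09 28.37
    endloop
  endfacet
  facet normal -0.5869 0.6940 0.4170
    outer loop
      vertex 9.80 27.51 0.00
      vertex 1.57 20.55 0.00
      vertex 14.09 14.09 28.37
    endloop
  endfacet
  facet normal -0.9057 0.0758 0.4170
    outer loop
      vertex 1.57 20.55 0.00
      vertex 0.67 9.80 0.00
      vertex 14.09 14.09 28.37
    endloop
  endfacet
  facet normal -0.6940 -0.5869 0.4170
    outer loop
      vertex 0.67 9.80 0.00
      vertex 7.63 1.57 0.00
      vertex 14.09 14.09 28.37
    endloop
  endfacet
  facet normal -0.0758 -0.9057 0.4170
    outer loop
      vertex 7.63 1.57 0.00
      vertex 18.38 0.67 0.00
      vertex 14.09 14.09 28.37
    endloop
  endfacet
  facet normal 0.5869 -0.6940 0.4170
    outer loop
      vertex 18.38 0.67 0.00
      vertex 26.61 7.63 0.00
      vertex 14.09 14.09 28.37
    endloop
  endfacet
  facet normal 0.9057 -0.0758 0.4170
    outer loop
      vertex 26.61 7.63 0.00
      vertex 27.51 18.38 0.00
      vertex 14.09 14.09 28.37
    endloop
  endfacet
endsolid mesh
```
; perimeter-only toolpath
G21 ; units = mm
G90 ; absolute positioning
G28 ; home
; layer 1
G0 Z7.09
G0 X24.16 Y17.31
G1 X18.94 Y23.48
G1 X10.87 Y24.16
G1 X4.70 Y18.94
G1 X4.03 Y10.87
G1 X9.25 Y4.70
G1 X17.31 Y4.03
G1 X23.48 Y9.25
G1 X24.16 Y17.31
; layer 2
G0 Z14.19
G0 X20.80 Y16.23
G1 X17.32 Y20.35
G1 X11.95 Y20.80
G1 X7.83 Y17.32
G1 X7.38 Y11.95
G1 X10.86 Y7.83
G1 X16.23 Y7.38
G1 X20.35 Y10.86
G1 X20.80 Y16.23
; layer 3
G0 Z21.28
G0 X17.45 Y15.16
G1 X15.70 Y17.22
G1 X13.02 Y17.45
G1 X10.96 Y15.70
G1 X10.73 Y13.02
G1 X12.47 Y10.96
G1 X15.16 Y10.73
G1 X17.22 Y12.47
G1 X17.45 Y15.16
M2 ; end

The solid is a regular 8-sided pyramid, base circumscribed radius ≈ 14.1 mm, apex at z ≈ 28.4 mm. Slicing at Δz = 7.09 mm — 4 equal slices spanning the solid's height, so layer i sits at z = i·h/4 — gives 3 non-empty perimeters. Each is a 8-segment closed polygon; G0 lifts to the layer z and rapids to the start vertex, then G1 traces the edges. The cross-section shrinks linearly with z (the slice at the apex is degenerate and omitted).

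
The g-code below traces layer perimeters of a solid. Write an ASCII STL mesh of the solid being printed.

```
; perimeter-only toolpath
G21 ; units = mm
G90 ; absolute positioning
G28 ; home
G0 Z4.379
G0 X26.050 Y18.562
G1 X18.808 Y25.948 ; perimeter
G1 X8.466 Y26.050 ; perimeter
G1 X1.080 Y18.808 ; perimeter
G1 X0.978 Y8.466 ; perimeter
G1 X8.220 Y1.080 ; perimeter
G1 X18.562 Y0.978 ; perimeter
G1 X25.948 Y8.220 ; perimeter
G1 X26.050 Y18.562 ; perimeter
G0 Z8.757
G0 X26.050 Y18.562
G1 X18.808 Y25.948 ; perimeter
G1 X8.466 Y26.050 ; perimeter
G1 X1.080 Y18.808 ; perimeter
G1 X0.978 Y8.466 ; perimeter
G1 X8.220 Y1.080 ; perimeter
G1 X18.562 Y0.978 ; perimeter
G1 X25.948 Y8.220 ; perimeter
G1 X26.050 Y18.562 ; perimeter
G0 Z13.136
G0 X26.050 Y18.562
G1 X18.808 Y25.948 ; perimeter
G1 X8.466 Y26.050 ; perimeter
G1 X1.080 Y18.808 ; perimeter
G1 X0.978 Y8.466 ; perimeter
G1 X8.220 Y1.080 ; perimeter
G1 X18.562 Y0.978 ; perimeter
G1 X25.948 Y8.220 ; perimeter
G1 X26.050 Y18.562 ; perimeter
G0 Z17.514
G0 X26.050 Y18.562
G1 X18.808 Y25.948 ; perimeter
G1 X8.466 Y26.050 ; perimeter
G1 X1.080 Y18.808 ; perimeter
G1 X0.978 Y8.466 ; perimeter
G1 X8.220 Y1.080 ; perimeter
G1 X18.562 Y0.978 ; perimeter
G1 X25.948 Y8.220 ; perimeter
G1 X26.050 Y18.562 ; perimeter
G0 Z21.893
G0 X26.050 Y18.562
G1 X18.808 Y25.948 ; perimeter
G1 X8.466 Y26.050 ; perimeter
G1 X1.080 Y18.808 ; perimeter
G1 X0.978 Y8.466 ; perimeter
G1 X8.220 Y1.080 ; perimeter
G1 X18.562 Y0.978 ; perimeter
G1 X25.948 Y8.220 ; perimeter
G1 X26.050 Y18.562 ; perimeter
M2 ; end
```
solid part
  facet normal 0.0000 0.0000 -1.0000
    outer loop
      vertex 8.466 26.050 0.000
      vertex 18.808 25.948 0.000
      vertex 26.050 18.562 0.000
    endloop
  endfacet
  facet normal 0.0000 0.0000 -1.0000
    outer loop
      vertex 1.080 18.808 0.000
      vertex 8.466 26.050 0.000
      vertex 26.050 18.562 0.000
    endloop
  endfacet
  facet normal 0.0000 0.0000 -1.0000
    outer loop
      vertex 0.978 8.466 0.000
      vertex 1.080 18.808 0.000
      vertex 26.050 18.562 0.000
    endloop
  endfacet
  facet normal 0.0000 0.0000 -1.0000
    outer loop
      vertex 8.220 1.080 0.000
      vertex 0.978 8.466 0.000
      vertex 26.050 18.562 0.000
    endloop
  endfacet
  facet normal 0.0000 0.0000 -1.0000
    outer loop
      vertex 18.562 0.978 0.000
      vertex 8.220 1.080 0.000
      vertex 26.050 18.562 0.000
    endloop
  endfacet
  facet normal 0.0000 0.0000 -1.0000
    outer loop
      vertex 25.948 8.220 0.000
      vertex 18.562 0.978 0.000
      vertex 26.050 18.562 0.000
    endloop
  endfacet
  facet normal 0.0000 0.0000 1.0000
    outer loop
      vertex 26.050 18.562 21.893
      vertex 18.808 25.948 21.893
      vertex 8.466 26.050 21.893
    endloop
  endfacet
  facet normal 0.0000 0.0000 1.0000
    outer loop
      vertex 26.050 18.562 21.893
      vertex 8.466 26.050 21.893
      vertex 1.080 18.808 21.893
    endloop
  endfacet
  facet normal 0.0000 0.0000 1.0000
    outer loop
      vertex 26.050 18.562 21.893
      vertex 1.080 18.808 21.893
      vertex 0.978 8.466 21.893
    endloop
  endfacet
  facet normal 0.0000 0.0000 1.0000
    outer loop
      vertex 26.050 18.562 21.893
      vertex 0.978 8.466 21.893
      vertex 8.220 1.080 21.893
    endloop
  endfacet
  facet normal 0.0000 0.0000 1.0000
    outer loop
      vertex 26.050 18.562 21.893
      vertex 8.220 1.080 21.893
      vertex 18.562 0.978 21.893
    endloop
  endfacet
  facet normal 0.0000 0.0000 1.0000
    outer loop
      vertex 26.050 18.562 21.893
      vertex 18.562 0.978 21.893
      vertex 25.948 8.220 21.893
    endloop
  endfacet
  facet normal 0.7140 0.7001 0.0000
    outer loop
      vertex 26.050 18.562 0.000
      vertex 18.808 25.948 0.000
      vertex 18.808 25.948 21.893
    endloop
  endfacet
  facet normal 0.7140 0.7001 0.0000
    outer loop
      vertex 26.050 18.562 0.000
      vertex 18.808 25.948 21.893
      vertex 26.050 18.562 21.893
    endloop
  endfacet
  facet normal 0.0099 1.0000 0.0000
    outer loop
      vertex 18.808 25.948 0.000
      vertex 8.466 26.050 0.000
      vertex 8.466 26.050 21.893
    endloop
  endfacet
  facet normal 0.0099 1.0000 0.0000
    outer loop
      vertex 18.808 25.948 0.000
      vertex 8.466 26.050 21.893
      vertex 18.808 25.948 21.893
    endloop
  endfacet
  facet normal -0.7001 0.7140 0.0000
    outer loop
      vertex 8.466 26.050 0.000
      vertex 1.080 18.808 0.000
      vertex 1.080 18.808 21.893
    endloop
  endfacet
  facet normal -0.7001 0.7140 0.0000
    outer loop
      vertex 8.466 26.050 0.000
      vertex 1.080 18.808 21.893
      vertex 8.466 26.050 21.893
    endloop
  endfacet
  facet normal -1.0000 0.0099 0.0000
    outer loop
      vertex 1.080 18.808 0.000
      vertex 0.978 8.466 0.000
      vertex 0.978 8.466 21.893
    endloop
  endfacet
  facet normal -1.0000 0.0099 0.0000
    outer loop
      vertex 1.080 18.808 0.000
      vertex 0.978 8.466 21.893
      vertex 1.080 18.808 21.893
    endloop
  endfacet
  facet normal -0.7140 -0.7001 0.0000
    outer loop
      vertex 0.978 8.466 0.000
      vertex 8.220 1.080 0.000
      vertex 8.220 1.080 21.893
    endloop
  endfacet
  facet normal -0.7140 -0.7001 0.0000
    outer loop
      vertex 0.978 8.466 0.000
      vertex 8.220 1.080 21.893
      vertex 0.978 8.466 21.893
    endloop
  endfacet
  facet normal -0.0099 -1.0000 0.0000
    outer loop
      vertex 8.220 1.080 0.000
      vertex 18.562 0.978 0.000
      vertex 18.562 0.978 21.893
    endloop
  endfacet
  facet normal -0.0099 -1.0000 0.0000
    outer loop
      vertex 8.220 1.080 0.000
      vertex 18.562 0.978 21.893
      vertex 8.220 1.080 21.893
    endloop
  endfacet
  facet normal 0.7001 -0.7140 0.0000
    outer loop
      vertex 18.562 0.978 0.000
      vertex 25.948 8.220 0.000
      vertex 25.948 8.220 21.893
    endloop
  endfacet
  facet normal 0.7001 -0.7140 0.0000
    outer loop
      vertex 18.562 0.978 0.000
      vertex 25.948 8.220 21.893
      vertex 18.562 0.978 21.893
    endloop
  endfacet
  facet normal 1.0000 -0.0099 0.0000
    outer loop
      vertex 25.948 8.220 0.000
      vertex 26.050 18.562 0.000
      vertex 26.050 18.562 21.893
    endloop
  endfacet
  facet normal 1.0000 -0.0099 0.0000
    outer loop
      vertex 25.948 8.220 0.000
      vertex 26.050 18.562 21.893
      vertex 25.948 8.220 21.893
    endloop
  endfacet
endsolid part

The G0 Z moves step by Δz≈4.379 mm. Every layer's G1 loop is the same polygon, so the solid is a straight extrusion of it from z=0 to z≈21.9. Closing with flat bottom and top caps and triangulating gives 28 facets — a regular 8-sided prism (a cylinder approximated with 8 flat sides), circumscribed radius ≈ 13.5 mm, height ≈ 21.9 mm.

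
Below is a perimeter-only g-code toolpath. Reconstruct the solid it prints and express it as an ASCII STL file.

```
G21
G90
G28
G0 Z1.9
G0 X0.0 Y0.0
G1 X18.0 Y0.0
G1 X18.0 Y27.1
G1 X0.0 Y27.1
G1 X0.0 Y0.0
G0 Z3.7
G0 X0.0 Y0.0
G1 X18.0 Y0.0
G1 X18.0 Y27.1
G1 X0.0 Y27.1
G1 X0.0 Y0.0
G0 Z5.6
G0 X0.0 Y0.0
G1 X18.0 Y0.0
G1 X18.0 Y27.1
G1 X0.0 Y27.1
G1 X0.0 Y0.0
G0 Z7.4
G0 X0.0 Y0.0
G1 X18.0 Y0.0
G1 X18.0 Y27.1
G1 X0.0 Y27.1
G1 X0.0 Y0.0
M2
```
solid part
  facet normal 0.0000 0.0000 -1.0000
    outer loop
      vertex 18.0 27.1 0.0
      vertex 18.0 0.0 0.0
      vertex 0.0 0.0 0.0
    endloop
  endfacet
  facet normal 0.0000 0.0000 -1.0000
    outer loop
      vertex 0.0 27.1 0.0
      vertex 18.0 27.1 0.0
      vertex 0.0 0.0 0.0
    endloop
  endfacet
  facet normal 0.0000 0.0000 1.0000
    outer loop
      vertex 0.0 0.0 7.4
      vertex 18.0 0.0 7.4
      vertex 18.0 27.1 7.4
    endloop
  endfacet
  facet normal 0.0000 0.0000 1.0000
    outer loop
      vertex 0.0 0.0 7.4
      vertex 18.0 27.1 7.4
      vertex 0.0 27.1 7.4
    endloop
  endfacet
  facet normal 0.0000 -1.0000 0.0000
    outer loop
      vertex 0.0 0.0 0.0
      vertex 18.0 0.0 0.0
      vertex 18.0 0.0 7.4
    endloop
  endfacet
  facet normal 0.0000 -1.0000 0.0000
    outer loop
      vertex 0.0 0.0 0.0
      vertex 18.0 0.0 7.4
      vertex 0.0 0.0 7.4
    endloop
  endfacet
  facet normal 0.0000 1.0000 0.0000
    outer loop
      vertex 18.0 27.1 7.4
      vertex 18.0 27.1 0.0
      vertex 0.0 27.1 0.0
    endloop
  endfacet
  facet normal 0.0000 1.0000 0.0000
    outer loop
      vertex 0.0 27.1 7.4
      vertex 18.0 27.1 7.4
      vertex 0.0 27.1 0.0
    endloop
  endfacet
  facet normal -1.0000 0.0000 0.0000
    outer loop
      vertex 0.0 27.1 7.4
      vertex 0.0 27.1 0.0
      vertex 0.0 0.0 0.0
    endloop
  endfacet
  facet normal -1.0000 0.0000 0.0000
    outer loop
      vertex 0.0 0.0 7.4
      vertex 0.0 27.1 7.4
      vertex 0.0 0.0 0.0
    endloop
  endfacet
  facet normal 1.0000 0.0000 0.0000
    outer loop
      vertex 18.0 0.0 0.0
      vertex 18.0 27.1 0.0
      vertex 18.0 27.1 7.4
    endloop
  endfacet
  facet normal 1.0000 0.0000 0.0000
    outer loop
      vertex 18.0 0.0 0.0
      vertex 18.0 27.1 7.4
      vertex 18.0 0.0 7.4
    endloop
  endfacet
endsolid part

The G0 Z moves step by Δz≈1.9 mm. Every layer's G1 loop is the same polygon, so the solid is a straight extrusion of it from z=0 to z≈7.4. Closing with flat bottom and top caps and triangulating gives 12 facets — a rectangular box, roughly 18 × 27.1 mm footprint and 7.4 mm tall.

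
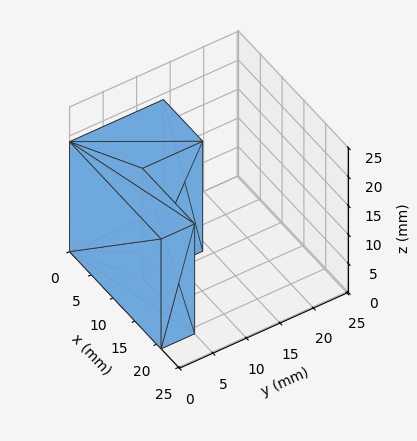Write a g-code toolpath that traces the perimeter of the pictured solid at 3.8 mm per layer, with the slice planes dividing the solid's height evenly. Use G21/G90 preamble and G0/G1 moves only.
Reading the render: the shape is an L-shaped prism: outer 21 × 14 mm, arm thicknesses ≈ 5 mm (horizontal) and 9 mm (vertical), extruded 19 mm in z (dimensions read to the nearest mm from the axis ticks). For the g-code, the solid's height is divided into equal slices at the stated Δz and each level perimeter traced with G1 moves after a G0 lift.

; perimeter-only toolpath
G21 ; units = mm
G90 ; absolute positioning
G28 ; home
; layer 1
G0 Z3.8
G0 X0.0 Y0.0
G1 X21.0 Y0.0
G1 X21.0 Y5.0
G1 X9.0 Y5.0
G1 X9.0 Y14.0
G1 X0.0 Y14.0
G1 X0.0 Y0.0
; layer 2
G0 Z7.6
G0 X0.0 Y0.0
G1 X21.0 Y0.0
G1 X21.0 Y5.0
G1 X9.0 Y5.0
G1 X9.0 Y14.0
G1 X0.0 Y14.0
G1 X0.0 Y0.0
; layer 3
G0 Z11.4
G0 X0.0 Y0.0
G1 X21.0 Y0.0
G1 X21.0 Y5.0
G1 X9.0 Y5.0
G1 X9.0 Y14.0
G1 X0.0 Y14.0
G1 X0.0 Y0.0
; layer 4
G0 Z15.2
G0 X0.0 Y0.0
G1 X21.0 Y0.0
G1 X21.0 Y5.0
G1 X9.0 Y5.0
G1 X9.0 Y14.0
G1 X0.0 Y14.0
G1 X0.0 Y0.0
; layer 5
G0 Z19.0
G0 X0.0 Y0.0
G1 X21.0 Y0.0
G1 X21.0 Y5.0
G1 X9.0 Y5.0
G1 X9.0 Y14.0
G1 X0.0 Y14.0
G1 X0.0 Y0.0
M2 ; end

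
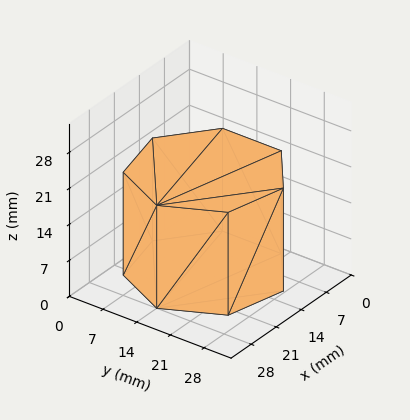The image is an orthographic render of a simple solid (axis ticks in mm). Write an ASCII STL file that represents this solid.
Reading the render: the shape is a regular 7-sided prism (a cylinder approximated with 7 flat sides), circumscribed radius ≈ 14 mm, height ≈ 20 mm (dimensions read to the nearest mm from the axis ticks). For the STL, each face is triangulated and given an outward normal.

solid part
  facet normal 0.0000 0.0000 -1.0000
    outer loop
      vertex 10.9 27.6 0.0
      vertex 22.7 24.9 0.0
      vertex 28.0 14.0 0.0
    endloop
  endfacet
  facet normal 0.0000 0.0000 -1.0000
    outer loop
      vertex 1.4 20.1 0.0
      vertex 10.9 27.6 0.0
      vertex 28.0 14.0 0.0
    endloop
  endfacet
  facet normal 0.0000 0.0000 -1.0000
    outer loop
      vertex 1.4 7.9 0.0
      vertex 1.4 20.1 0.0
      vertex 28.0 14.0 0.0
    endloop
  endfacet
  facet normal 0.0000 0.0000 -1.0000
    outer loop
      vertex 10.9 0.4 0.0
      vertex 1.4 7.9 0.0
      vertex 28.0 14.0 0.0
    endloop
  endfacet
  facet normal 0.0000 0.0000 -1.0000
    outer loop
      vertex 22.7 3.1 0.0
      vertex 10.9 0.4 0.0
      vertex 28.0 14.0 0.0
    endloop
  endfacet
  facet normal 0.0000 0.0000 1.0000
    outer loop
      vertex 28.0 14.0 20.0
      vertex 22.7 24.9 20.0
      vertex 10.9 27.6 20.0
    endloop
  endfacet
  facet normal 0.0000 0.0000 1.0000
    outer loop
      vertex 28.0 14.0 20.0
      vertex 10.9 27.6 20.0
      vertex 1.4 20.1 20.0
    endloop
  endfacet
  facet normal 0.0000 0.0000 1.0000
    outer loop
      vertex 28.0 14.0 20.0
      vertex 1.4 20.1 20.0
      vertex 1.4 7.9 20.0
    endloop
  endfacet
  facet normal 0.0000 0.0000 1.0000
    outer loop
      vertex 28.0 14.0 20.0
      vertex 1.4 7.9 20.0
      vertex 10.9 0.4 20.0
    endloop
  endfacet
  facet normal 0.0000 0.0000 1.0000
    outer loop
      vertex 28.0 14.0 20.0
      vertex 10.9 0.4 20.0
      vertex 22.7 3.1 20.0
    endloop
  endfacet
  facet normal 0.8993 0.4373 0.0000
    outer loop
      vertex 28.0 14.0 0.0
      vertex 22.7 24.9 0.0
      vertex 22.7 24.9 20.0
    endloop
  endfacet
  facet normal 0.8993 0.4373 0.0000
    outer loop
      vertex 28.0 14.0 0.0
      vertex 22.7 24.9 20.0
      vertex 28.0 14.0 20.0
    endloop
  endfacet
  facet normal 0.2230 0.9748 0.0000
    outer loop
      vertex 22.7 24.9 0.0
      vertex 10.9 27.6 0.0
      vertex 10.9 27.6 20.0
    endloop
  endfacet
  facet normal 0.2230 0.9748 0.0000
    outer loop
      vertex 22.7 24.9 0.0
      vertex 10.9 27.6 20.0
      vertex 22.7 24.9 20.0
    endloop
  endfacet
  facet normal -0.6196 0.7849 0.0000
    outer loop
      vertex 10.9 27.6 0.0
      vertex 1.4 20.1 0.0
      vertex 1.4 20.1 20.0
    endloop
  endfacet
  facet normal -0.6196 0.7849 0.0000
    outer loop
      vertex 10.9 27.6 0.0
      vertex 1.4 20.1 20.0
      vertex 10.9 27.6 20.0
    endloop
  endfacet
  facet normal -1.0000 0.0000 0.0000
    outer loop
      vertex 1.4 20.1 0.0
      vertex 1.4 7.9 0.0
      vertex 1.4 7.9 20.0
    endloop
  endfacet
  facet normal -1.0000 0.0000 0.0000
    outer loop
      vertex 1.4 20.1 0.0
      vertex 1.4 7.9 20.0
      vertex 1.4 20.1 20.0
    endloop
  endfacet
  facet normal -0.6196 -0.7849 0.0000
    outer loop
      vertex 1.4 7.9 0.0
      vertex 10.9 0.4 0.0
      vertex 10.9 0.4 20.0
    endloop
  endfacet
  facet normal -0.6196 -0.7849 0.0000
    outer loop
      vertex 1.4 7.9 0.0
      vertex 10.9 0.4 20.0
      vertex 1.4 7.9 20.0
    endloop
  endfacet
  facet normal 0.2230 -0.9748 0.0000
    outer loop
      vertex 10.9 0.4 0.0
      vertex 22.7 3.1 0.0
      vertex 22.7 3.1 20.0
    endloop
  endfacet
  facet normal 0.2230 -0.9748 0.0000
    outer loop
      vertex 10.9 0.4 0.0
      vertex 22.7 3.1 20.0
      vertex 10.9 0.4 20.0
    endloop
  endfacet
  facet normal 0.8993 -0.4373 0.0000
    outer loop
      vertex 22.7 3.1 0.0
      vertex 28.0 14.0 0.0
      vertex 28.0 14.0 20.0
    endloop
  endfacet
  facet normal 0.8993 -0.4373 0.0000
    outer loop
      vertex 22.7 3.1 0.0
      vertex 28.0 14.0 20.0
      vertex 22.7 3.1 20.0
    endloop
  endfacet
endsolid part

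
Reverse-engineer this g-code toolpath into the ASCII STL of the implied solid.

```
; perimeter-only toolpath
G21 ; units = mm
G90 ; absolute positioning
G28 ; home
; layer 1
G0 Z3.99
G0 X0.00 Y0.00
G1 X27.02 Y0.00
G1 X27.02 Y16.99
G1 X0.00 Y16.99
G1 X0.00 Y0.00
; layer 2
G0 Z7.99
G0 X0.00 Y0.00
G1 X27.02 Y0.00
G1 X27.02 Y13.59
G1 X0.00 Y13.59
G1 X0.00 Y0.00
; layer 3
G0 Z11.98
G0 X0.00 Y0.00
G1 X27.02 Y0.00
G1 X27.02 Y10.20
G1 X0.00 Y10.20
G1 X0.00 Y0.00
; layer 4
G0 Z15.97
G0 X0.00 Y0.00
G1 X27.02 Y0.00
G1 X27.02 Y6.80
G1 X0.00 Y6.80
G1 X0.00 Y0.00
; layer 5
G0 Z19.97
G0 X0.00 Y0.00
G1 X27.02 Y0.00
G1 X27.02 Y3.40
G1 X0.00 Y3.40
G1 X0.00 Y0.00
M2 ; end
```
solid part
  facet normal 0.0000 0.0000 -1.0000
    outer loop
      vertex 27.02 20.39 0.00
      vertex 27.02 0.00 0.00
      vertex 0.00 0.00 0.00
    endloop
  endfacet
  facet normal 0.0000 0.0000 -1.0000
    outer loop
      vertex 0.00 20.39 0.00
      vertex 27.02 20.39 0.00
      vertex 0.00 0.00 0.00
    endloop
  endfacet
  facet normal 0.0000 -1.0000 0.0000
    outer loop
      vertex 0.00 0.00 0.00
      vertex 27.02 0.00 0.00
      vertex 27.02 0.00 23.96
    endloop
  endfacet
  facet normal 0.0000 -1.0000 0.0000
    outer loop
      vertex 0.00 0.00 0.00
      vertex 27.02 0.00 23.96
      vertex 0.00 0.00 23.96
    endloop
  endfacet
  facet normal 0.0000 0.7616 0.6481
    outer loop
      vertex 0.00 0.00 23.96
      vertex 27.02 0.00 23.96
      vertex 27.02 20.39 0.00
    endloop
  endfacet
  facet normal 0.0000 0.7616 0.6481
    outer loop
      vertex 0.00 0.00 23.96
      vertex 27.02 20.39 0.00
      vertex 0.00 20.39 0.00
    endloop
  endfacet
  facet normal -1.0000 0.0000 0.0000
    outer loop
      vertex 0.00 0.00 23.96
      vertex 0.00 20.39 0.00
      vertex 0.00 0.00 0.00
    endloop
  endfacet
  facet normal 1.0000 0.0000 0.0000
    outer loop
      vertex 27.02 0.00 0.00
      vertex 27.02 20.39 0.00
      vertex 27.02 0.00 23.96
    endloop
  endfacet
endsolid part

The G0 Z moves step by Δz≈3.99 mm. The G1 loops shrink linearly with z, so the solid tapers from its base footprint up to z≈24. Closing with a flat bottom cap and the tapered top and triangulating gives 8 facets — a wedge (ramp): 27 × 20.4 mm base, rising to 24 mm along the y=0 edge and sloping linearly to z=0 at y=20.4.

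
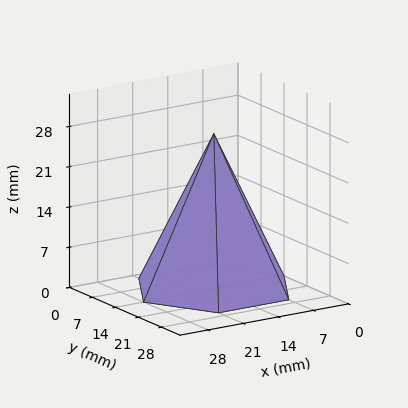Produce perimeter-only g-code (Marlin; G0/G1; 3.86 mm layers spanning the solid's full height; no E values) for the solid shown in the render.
Reading the render: the shape is a regular 6-sided pyramid, base circumscribed radius ≈ 14 mm, apex at z ≈ 27 mm (dimensions read to the nearest mm from the axis ticks). For the g-code, the solid's height is divided into equal slices at the stated Δz and each level perimeter traced with G1 moves after a G0 lift.

; perimeter-only toolpath
G21 ; units = mm
G90 ; absolute positioning
G28 ; home
; layer 1
G0 Z3.86
G0 X26.00 Y14.00
G1 X20.00 Y24.39
G1 X8.00 Y24.39
G1 X2.00 Y14.00
G1 X8.00 Y3.61
G1 X20.00 Y3.61
G1 X26.00 Y14.00
; layer 2
G0 Z7.71
G0 X24.00 Y14.00
G1 X19.00 Y22.66
G1 X9.00 Y22.66
G1 X4.00 Y14.00
G1 X9.00 Y5.34
G1 X19.00 Y5.34
G1 X24.00 Y14.00
; layer 3
G0 Z11.57
G0 X22.00 Y14.00
G1 X18.00 Y20.93
G1 X10.00 Y20.93
G1 X6.00 Y14.00
G1 X10.00 Y7.07
G1 X18.00 Y7.07
G1 X22.00 Y14.00
; layer 4
G0 Z15.43
G0 X20.00 Y14.00
G1 X17.00 Y19.19
G1 X11.00 Y19.19
G1 X8.00 Y14.00
G1 X11.00 Y8.81
G1 X17.00 Y8.81
G1 X20.00 Y14.00
; layer 5
G0 Z19.29
G0 X18.00 Y14.00
G1 X16.00 Y17.46
G1 X12.00 Y17.46
G1 X10.00 Y14.00
G1 X12.00 Y10.54
G1 X16.00 Y10.54
G1 X18.00 Y14.00
; layer 6
G0 Z23.14
G0 X16.00 Y14.00
G1 X15.00 Y15.73
G1 X13.00 Y15.73
G1 X12.00 Y14.00
G1 X13.00 Y12.27
G1 X15.00 Y12.27
G1 X16.00 Y14.00
M2 ; end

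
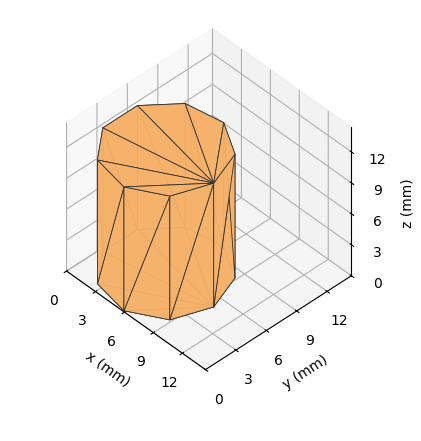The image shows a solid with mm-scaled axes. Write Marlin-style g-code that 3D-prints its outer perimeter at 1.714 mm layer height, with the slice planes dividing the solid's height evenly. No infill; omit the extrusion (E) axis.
Reading the render: the shape is a regular 9-sided prism (a cylinder approximated with 9 flat sides), circumscribed radius ≈ 5 mm, height ≈ 12 mm (dimensions read to the nearest mm from the axis ticks). For the g-code, the solid's height is divided into equal slices at the stated Δz and each level perimeter traced with G1 moves after a G0 lift.

; perimeter-only toolpath
G21 ; units = mm
G90 ; absolute positioning
G28 ; home
; layer 1
G0 Z1.714
G0 X10.000 Y5.000
G1 X8.830 Y8.214
G1 X5.868 Y9.924
G1 X2.500 Y9.330
G1 X0.302 Y6.710
G1 X0.302 Y3.290
G1 X2.500 Y0.670
G1 X5.868 Y0.076
G1 X8.830 Y1.786
G1 X10.000 Y5.000
; layer 2
G0 Z3.429
G0 X10.000 Y5.000
G1 X8.830 Y8.214
G1 X5.868 Y9.924
G1 X2.500 Y9.330
G1 X0.302 Y6.710
G1 X0.302 Y3.290
G1 X2.500 Y0.670
G1 X5.868 Y0.076
G1 X8.830 Y1.786
G1 X10.000 Y5.000
; layer 3
G0 Z5.143
G0 X10.000 Y5.000
G1 X8.830 Y8.214
G1 X5.868 Y9.924
G1 X2.500 Y9.330
G1 X0.302 Y6.710
G1 X0.302 Y3.290
G1 X2.500 Y0.670
G1 X5.868 Y0.076
G1 X8.830 Y1.786
G1 X10.000 Y5.000
; layer 4
G0 Z6.857
G0 X10.000 Y5.000
G1 X8.830 Y8.214
G1 X5.868 Y9.924
G1 X2.500 Y9.330
G1 X0.302 Y6.710
G1 X0.302 Y3.290
G1 X2.500 Y0.670
G1 X5.868 Y0.076
G1 X8.830 Y1.786
G1 X10.000 Y5.000
; layer 5
G0 Z8.571
G0 X10.000 Y5.000
G1 X8.830 Y8.214
G1 X5.868 Y9.924
G1 X2.500 Y9.330
G1 X0.302 Y6.710
G1 X0.302 Y3.290
G1 X2.500 Y0.670
G1 X5.868 Y0.076
G1 X8.830 Y1.786
G1 X10.000 Y5.000
; layer 6
G0 Z10.286
G0 X10.000 Y5.000
G1 X8.830 Y8.214
G1 X5.868 Y9.924
G1 X2.500 Y9.330
G1 X0.302 Y6.710
G1 X0.302 Y3.290
G1 X2.500 Y0.670
G1 X5.868 Y0.076
G1 X8.830 Y1.786
G1 X10.000 Y5.000
; layer 7
G0 Z12.000
G0 X10.000 Y5.000
G1 X8.830 Y8.214
G1 X5.868 Y9.924
G1 X2.500 Y9.330
G1 X0.302 Y6.710
G1 X0.302 Y3.290
G1 X2.500 Y0.670
G1 X5.868 Y0.076
G1 X8.830 Y1.786
G1 X10.000 Y5.000
M2 ; end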